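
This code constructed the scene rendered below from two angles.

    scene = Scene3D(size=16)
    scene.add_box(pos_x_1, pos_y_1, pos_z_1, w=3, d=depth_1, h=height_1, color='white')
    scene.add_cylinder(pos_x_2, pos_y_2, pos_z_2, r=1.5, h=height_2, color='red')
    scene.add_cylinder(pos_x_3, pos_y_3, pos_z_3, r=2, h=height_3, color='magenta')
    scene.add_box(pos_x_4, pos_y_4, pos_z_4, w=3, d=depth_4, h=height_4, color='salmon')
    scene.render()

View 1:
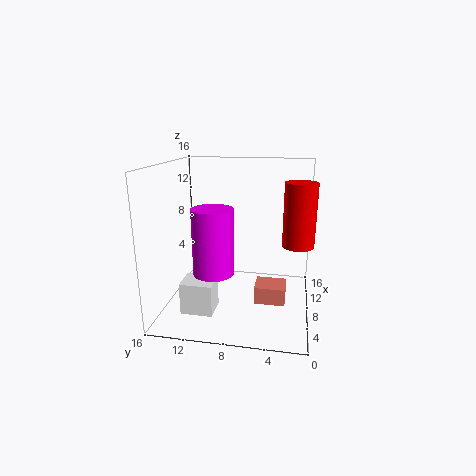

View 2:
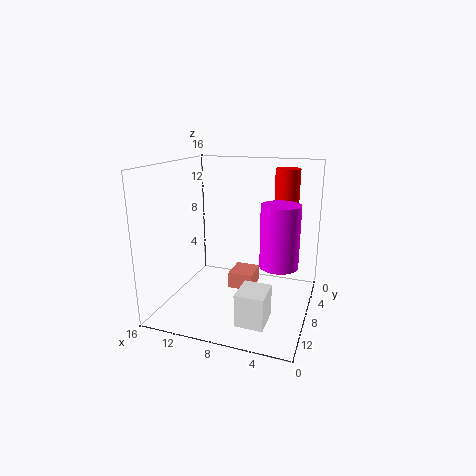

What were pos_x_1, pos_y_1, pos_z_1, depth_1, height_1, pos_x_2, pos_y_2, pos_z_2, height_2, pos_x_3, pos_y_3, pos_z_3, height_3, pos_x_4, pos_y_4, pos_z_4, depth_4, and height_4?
pos_x_1 = 3.5, pos_y_1 = 10, pos_z_1 = 0.5, depth_1 = 3.5, height_1 = 3.5, pos_x_2 = 4, pos_y_2 = 1.5, pos_z_2 = 9, height_2 = 6, pos_x_3 = 3, pos_y_3 = 9.5, pos_z_3 = 6, height_3 = 6.5, pos_x_4 = 7, pos_y_4 = 2.5, pos_z_4 = 0.5, depth_4 = 3.5, height_4 = 2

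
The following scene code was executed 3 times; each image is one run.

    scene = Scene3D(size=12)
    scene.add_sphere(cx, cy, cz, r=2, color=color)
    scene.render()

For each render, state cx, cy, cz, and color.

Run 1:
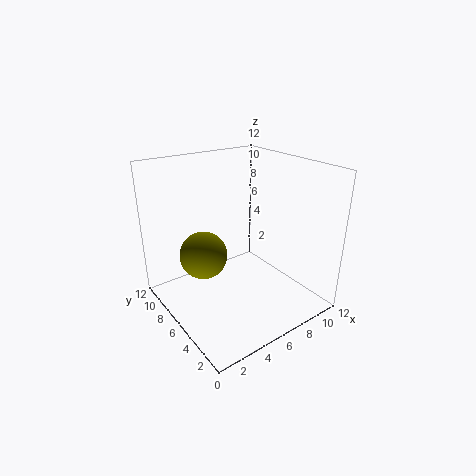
cx = 3.5; cy = 7.5; cz = 4.5; color = 'olive'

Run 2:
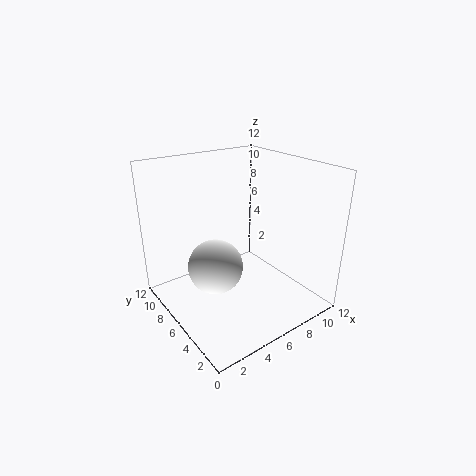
cx = 2.5; cy = 4; cz = 5.5; color = 'white'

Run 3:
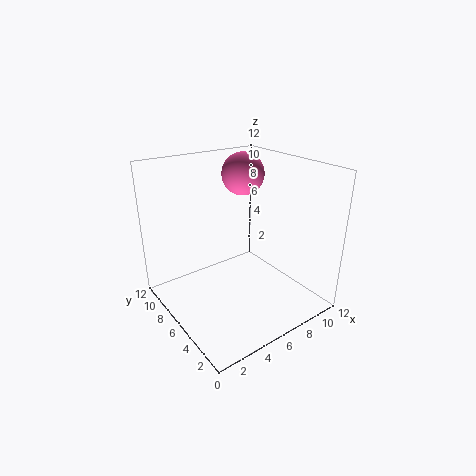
cx = 9.5; cy = 10; cz = 10; color = 'hotpink'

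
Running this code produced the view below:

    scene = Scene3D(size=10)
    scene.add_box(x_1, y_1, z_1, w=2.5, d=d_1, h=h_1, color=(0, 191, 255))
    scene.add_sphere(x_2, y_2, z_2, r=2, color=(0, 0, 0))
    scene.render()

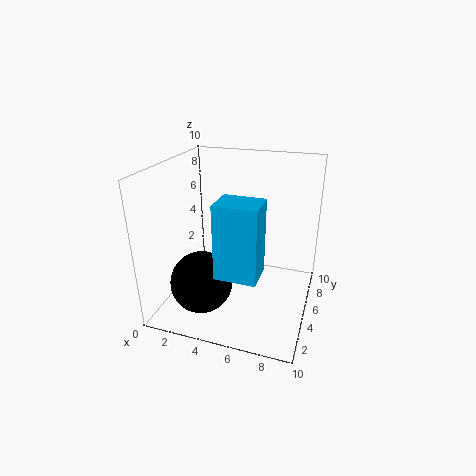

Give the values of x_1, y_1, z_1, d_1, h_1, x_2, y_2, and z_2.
x_1 = 5
y_1 = 0.5
z_1 = 4.5
d_1 = 2
h_1 = 4.5
x_2 = 3.5
y_2 = 2
z_2 = 3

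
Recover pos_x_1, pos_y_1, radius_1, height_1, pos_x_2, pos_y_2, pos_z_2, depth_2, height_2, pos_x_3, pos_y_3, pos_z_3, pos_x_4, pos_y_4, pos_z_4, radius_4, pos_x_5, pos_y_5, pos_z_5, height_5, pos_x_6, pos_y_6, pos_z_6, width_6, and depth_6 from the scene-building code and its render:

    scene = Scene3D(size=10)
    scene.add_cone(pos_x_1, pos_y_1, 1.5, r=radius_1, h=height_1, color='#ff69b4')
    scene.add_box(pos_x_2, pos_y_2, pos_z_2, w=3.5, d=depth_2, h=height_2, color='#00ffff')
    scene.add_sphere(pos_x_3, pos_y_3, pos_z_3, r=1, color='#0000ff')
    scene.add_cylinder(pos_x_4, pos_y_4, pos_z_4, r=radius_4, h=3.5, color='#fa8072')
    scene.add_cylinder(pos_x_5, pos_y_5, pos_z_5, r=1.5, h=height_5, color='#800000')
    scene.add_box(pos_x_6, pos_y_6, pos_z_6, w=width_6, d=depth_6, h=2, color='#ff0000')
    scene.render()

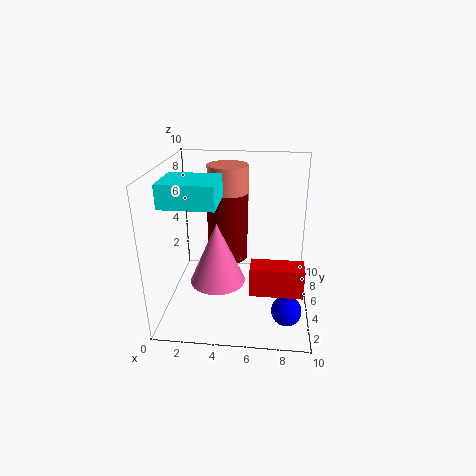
pos_x_1 = 3.5, pos_y_1 = 5, radius_1 = 2, height_1 = 4.5, pos_x_2 = 0.5, pos_y_2 = 2, pos_z_2 = 8, depth_2 = 3, height_2 = 1.5, pos_x_3 = 8.5, pos_y_3 = 2.5, pos_z_3 = 1, pos_x_4 = 4, pos_y_4 = 7.5, pos_z_4 = 6, radius_4 = 1.5, pos_x_5 = 4, pos_y_5 = 7, pos_z_5 = 2.5, height_5 = 5, pos_x_6 = 6, pos_y_6 = 2.5, pos_z_6 = 2, width_6 = 3.5, depth_6 = 1.5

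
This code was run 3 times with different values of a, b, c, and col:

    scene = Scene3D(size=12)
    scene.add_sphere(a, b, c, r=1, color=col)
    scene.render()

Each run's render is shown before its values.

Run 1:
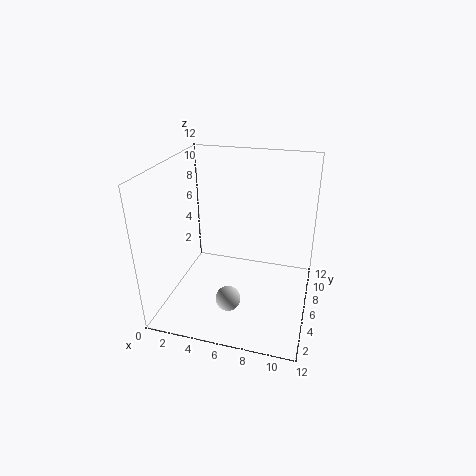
a = 6
b = 3
c = 2
col = 'lightgray'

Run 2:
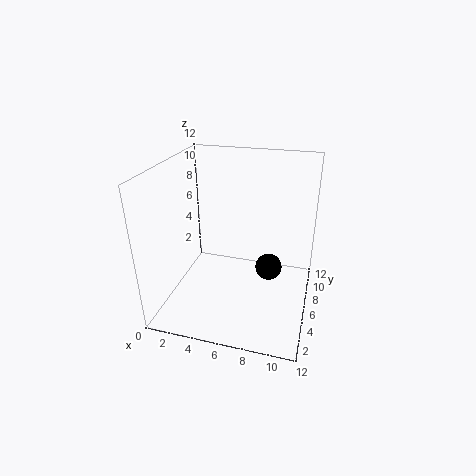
a = 9
b = 4
c = 5
col = 'black'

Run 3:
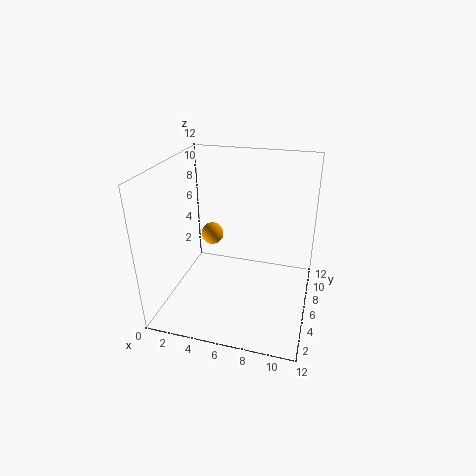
a = 3
b = 8
c = 5
col = 'orange'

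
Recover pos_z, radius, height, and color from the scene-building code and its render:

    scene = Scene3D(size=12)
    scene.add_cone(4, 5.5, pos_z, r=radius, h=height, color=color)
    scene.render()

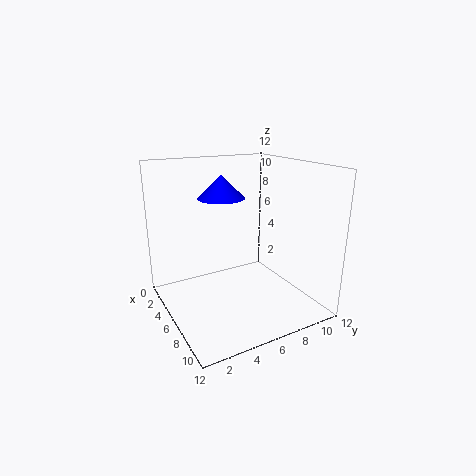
pos_z = 9; radius = 2; height = 2; color = 'blue'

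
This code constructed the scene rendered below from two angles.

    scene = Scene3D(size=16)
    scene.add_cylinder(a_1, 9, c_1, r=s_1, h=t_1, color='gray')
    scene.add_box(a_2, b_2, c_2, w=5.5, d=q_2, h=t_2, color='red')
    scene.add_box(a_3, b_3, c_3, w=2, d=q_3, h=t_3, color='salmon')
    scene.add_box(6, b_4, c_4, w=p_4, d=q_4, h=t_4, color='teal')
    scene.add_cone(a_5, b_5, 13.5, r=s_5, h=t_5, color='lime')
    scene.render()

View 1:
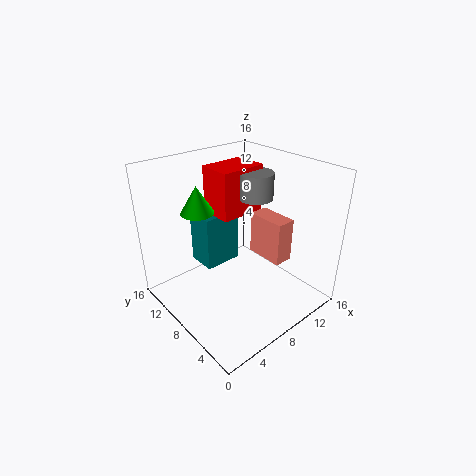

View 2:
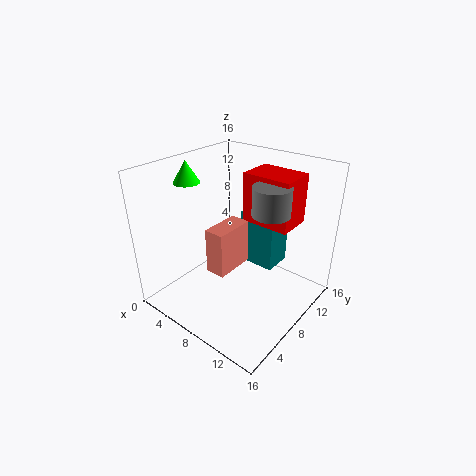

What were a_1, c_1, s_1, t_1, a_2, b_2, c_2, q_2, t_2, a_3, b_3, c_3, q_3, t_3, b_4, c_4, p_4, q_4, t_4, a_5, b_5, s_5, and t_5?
a_1 = 11.5; c_1 = 11.5; s_1 = 2; t_1 = 3; a_2 = 7.5; b_2 = 9.5; c_2 = 9.5; q_2 = 4; t_2 = 5.5; a_3 = 8.5; b_3 = 2.5; c_3 = 7; q_3 = 4; t_3 = 4.5; b_4 = 11; c_4 = 3; p_4 = 4.5; q_4 = 3.5; t_4 = 6.5; a_5 = 2; b_5 = 6.5; s_5 = 1.5; t_5 = 2.5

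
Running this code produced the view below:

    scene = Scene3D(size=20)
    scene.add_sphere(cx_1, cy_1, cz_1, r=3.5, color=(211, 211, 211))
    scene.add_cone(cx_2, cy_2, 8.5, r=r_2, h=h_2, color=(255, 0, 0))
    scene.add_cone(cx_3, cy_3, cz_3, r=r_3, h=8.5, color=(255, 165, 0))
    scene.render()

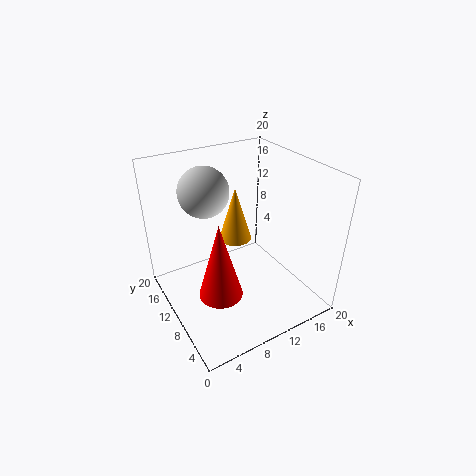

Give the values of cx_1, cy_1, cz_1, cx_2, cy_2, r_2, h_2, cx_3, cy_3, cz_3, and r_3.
cx_1 = 7, cy_1 = 14, cz_1 = 16, cx_2 = 3.5, cy_2 = 3, r_2 = 2.5, h_2 = 9, cx_3 = 12.5, cy_3 = 15, cz_3 = 6.5, r_3 = 2.5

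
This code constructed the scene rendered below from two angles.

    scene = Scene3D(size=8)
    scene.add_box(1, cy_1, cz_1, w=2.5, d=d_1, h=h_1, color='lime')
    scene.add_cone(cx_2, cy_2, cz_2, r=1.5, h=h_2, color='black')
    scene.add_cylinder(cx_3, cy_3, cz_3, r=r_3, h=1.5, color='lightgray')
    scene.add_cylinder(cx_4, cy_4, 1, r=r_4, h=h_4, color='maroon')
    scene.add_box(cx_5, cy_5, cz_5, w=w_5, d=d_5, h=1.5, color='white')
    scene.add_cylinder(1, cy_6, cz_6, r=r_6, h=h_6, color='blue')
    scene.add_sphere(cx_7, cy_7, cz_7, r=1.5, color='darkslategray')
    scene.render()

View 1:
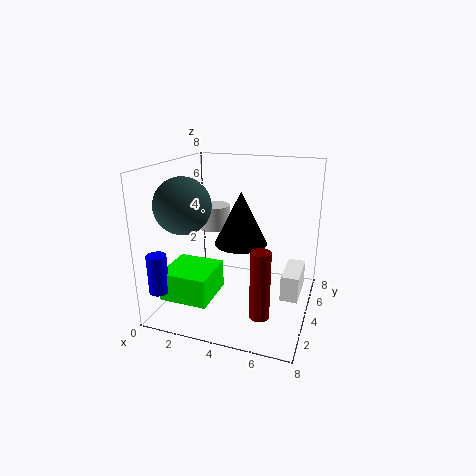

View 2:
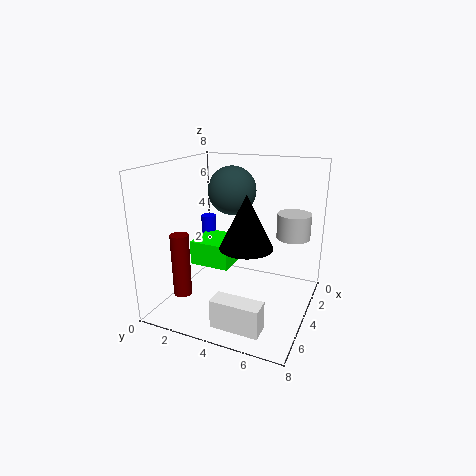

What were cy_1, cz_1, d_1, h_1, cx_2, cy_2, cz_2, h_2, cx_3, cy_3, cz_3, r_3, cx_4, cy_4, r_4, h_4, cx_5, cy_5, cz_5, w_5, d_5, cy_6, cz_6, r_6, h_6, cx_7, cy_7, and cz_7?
cy_1 = 0.5, cz_1 = 1.5, d_1 = 2.5, h_1 = 1.5, cx_2 = 4, cy_2 = 4.5, cz_2 = 3.5, h_2 = 3, cx_3 = 1.5, cy_3 = 6.5, cz_3 = 3.5, r_3 = 1, cx_4 = 6, cy_4 = 1.5, r_4 = 0.5, h_4 = 3.5, cx_5 = 6.5, cy_5 = 4, cz_5 = 0.5, w_5 = 1, d_5 = 2.5, cy_6 = 0.5, cz_6 = 2, r_6 = 0.5, h_6 = 2, cx_7 = 1.5, cy_7 = 2.5, cz_7 = 6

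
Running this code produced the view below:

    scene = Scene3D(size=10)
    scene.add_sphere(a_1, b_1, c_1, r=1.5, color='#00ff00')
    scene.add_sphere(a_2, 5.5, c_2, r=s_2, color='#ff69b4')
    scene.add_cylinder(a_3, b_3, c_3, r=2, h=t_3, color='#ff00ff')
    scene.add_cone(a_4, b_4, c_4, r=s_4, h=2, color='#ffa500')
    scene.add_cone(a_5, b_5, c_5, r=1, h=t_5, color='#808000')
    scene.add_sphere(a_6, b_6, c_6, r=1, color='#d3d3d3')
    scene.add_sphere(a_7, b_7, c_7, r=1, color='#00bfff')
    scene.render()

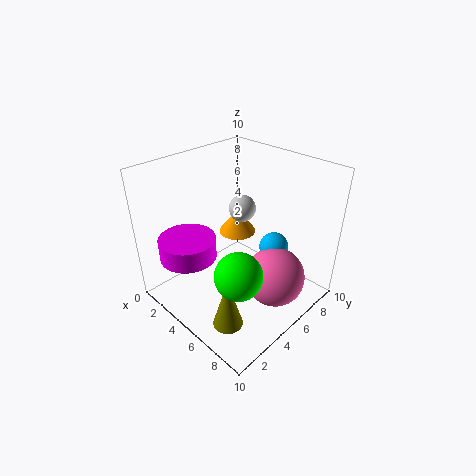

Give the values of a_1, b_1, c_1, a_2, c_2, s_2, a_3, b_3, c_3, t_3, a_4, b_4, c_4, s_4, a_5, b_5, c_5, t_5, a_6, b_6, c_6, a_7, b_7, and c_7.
a_1 = 7.5, b_1 = 2.5, c_1 = 4.5, a_2 = 8, c_2 = 3, s_2 = 2, a_3 = 2.5, b_3 = 2.5, c_3 = 3.5, t_3 = 1.5, a_4 = 2, b_4 = 8, c_4 = 3, s_4 = 1.5, a_5 = 7, b_5 = 2, c_5 = 0.5, t_5 = 3.5, a_6 = 3.5, b_6 = 7, c_6 = 6, a_7 = 7, b_7 = 6.5, c_7 = 4.5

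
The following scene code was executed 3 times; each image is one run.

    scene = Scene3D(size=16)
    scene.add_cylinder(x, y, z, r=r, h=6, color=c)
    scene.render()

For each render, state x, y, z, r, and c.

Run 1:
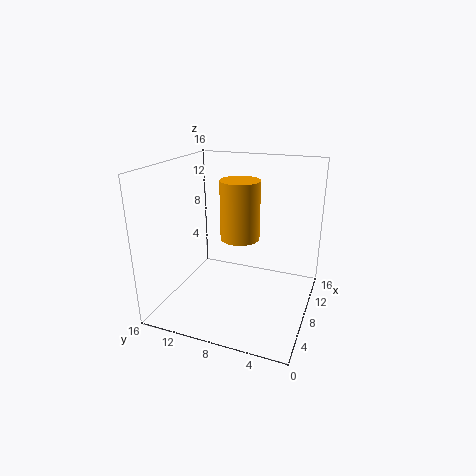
x = 6; y = 7; z = 9; r = 2; c = 'orange'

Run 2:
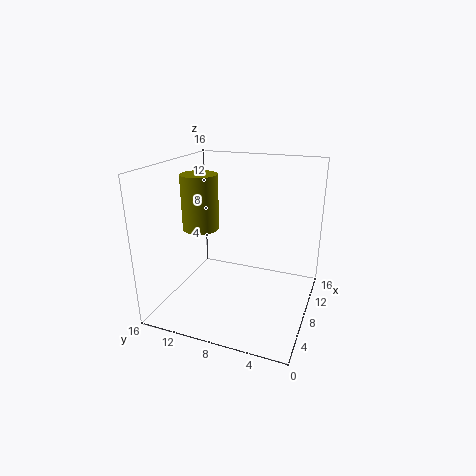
x = 7; y = 12; z = 9; r = 2; c = 'olive'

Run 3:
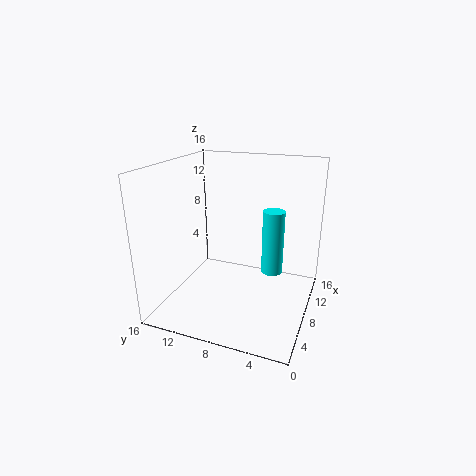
x = 4; y = 3; z = 7; r = 1; c = 'cyan'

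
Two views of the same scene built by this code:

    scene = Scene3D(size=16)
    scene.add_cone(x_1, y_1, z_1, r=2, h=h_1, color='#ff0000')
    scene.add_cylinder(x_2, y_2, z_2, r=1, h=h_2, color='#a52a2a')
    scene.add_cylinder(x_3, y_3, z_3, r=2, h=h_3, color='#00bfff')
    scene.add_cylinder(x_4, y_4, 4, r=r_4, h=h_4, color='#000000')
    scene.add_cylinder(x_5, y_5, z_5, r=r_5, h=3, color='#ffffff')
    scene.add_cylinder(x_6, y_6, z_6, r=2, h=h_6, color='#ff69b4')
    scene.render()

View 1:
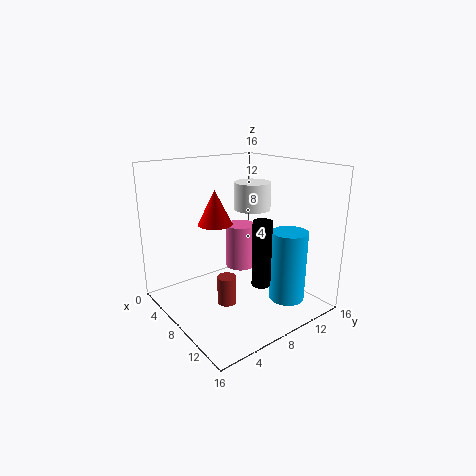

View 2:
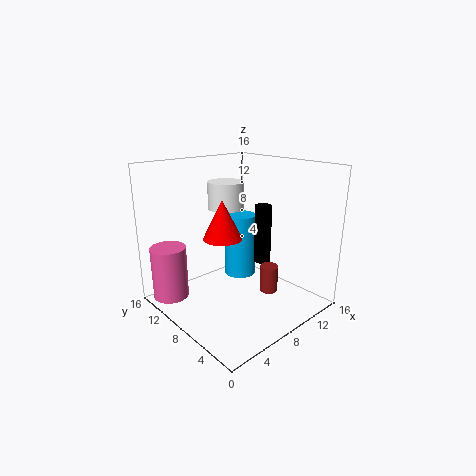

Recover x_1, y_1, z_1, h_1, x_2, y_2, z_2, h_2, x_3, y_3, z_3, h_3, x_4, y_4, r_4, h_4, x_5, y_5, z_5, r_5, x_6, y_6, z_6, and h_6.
x_1 = 5, y_1 = 7, z_1 = 9, h_1 = 4, x_2 = 10, y_2 = 5, z_2 = 2, h_2 = 3, x_3 = 12, y_3 = 12, z_3 = 1, h_3 = 8, x_4 = 12, y_4 = 8, r_4 = 1, h_4 = 7, x_5 = 8, y_5 = 10, z_5 = 11, r_5 = 2, x_6 = 2, y_6 = 13, z_6 = 1, h_6 = 6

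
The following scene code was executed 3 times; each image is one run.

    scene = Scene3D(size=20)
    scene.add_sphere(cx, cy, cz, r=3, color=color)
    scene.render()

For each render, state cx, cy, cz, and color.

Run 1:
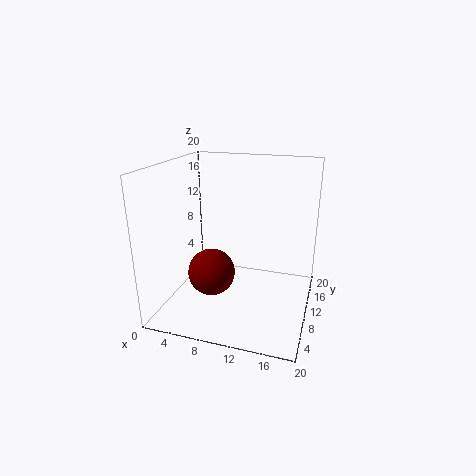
cx = 8
cy = 5
cz = 7
color = 'maroon'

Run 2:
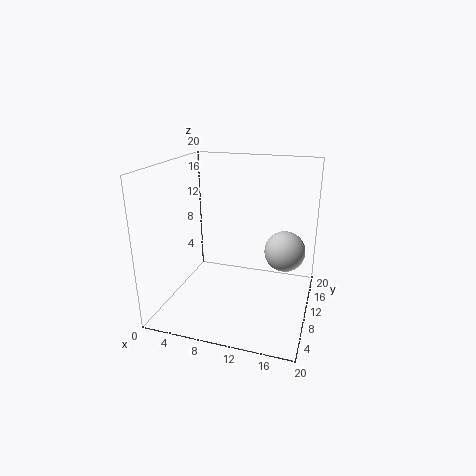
cx = 16
cy = 14
cz = 7
color = 'lightgray'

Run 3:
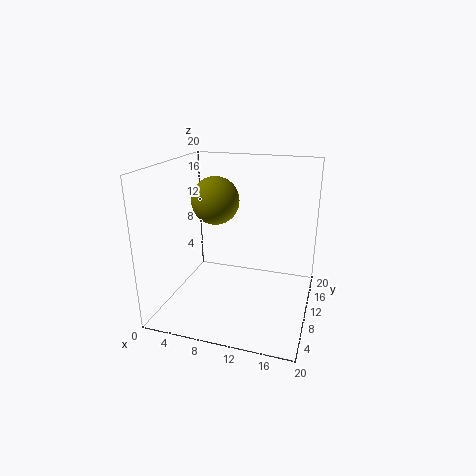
cx = 8
cy = 7
cz = 16
color = 'olive'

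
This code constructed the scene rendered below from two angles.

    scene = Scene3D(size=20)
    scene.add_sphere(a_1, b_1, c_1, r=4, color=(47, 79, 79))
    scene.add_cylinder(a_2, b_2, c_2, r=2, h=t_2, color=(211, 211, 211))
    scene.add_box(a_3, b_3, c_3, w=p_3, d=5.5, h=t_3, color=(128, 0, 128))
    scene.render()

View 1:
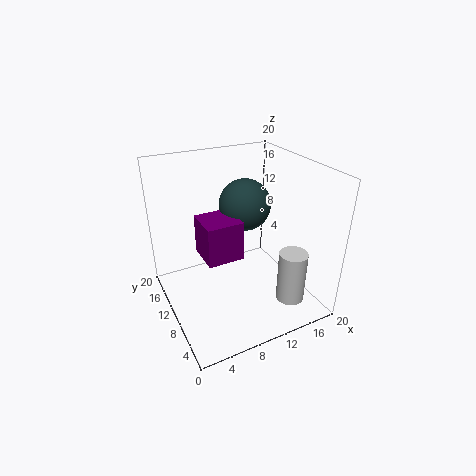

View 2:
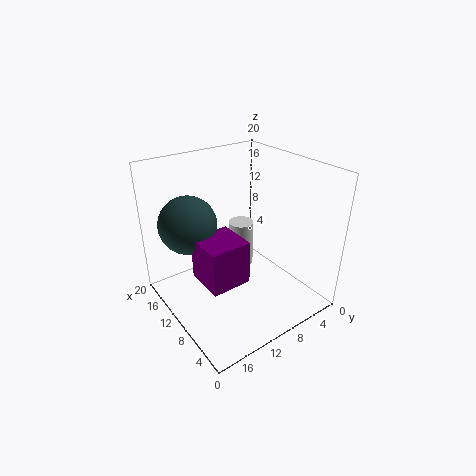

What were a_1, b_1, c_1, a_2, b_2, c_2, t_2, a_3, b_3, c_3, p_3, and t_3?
a_1 = 14; b_1 = 15.5; c_1 = 12; a_2 = 16; b_2 = 5; c_2 = 1; t_2 = 7.5; a_3 = 6; b_3 = 11; c_3 = 5.5; p_3 = 5.5; t_3 = 6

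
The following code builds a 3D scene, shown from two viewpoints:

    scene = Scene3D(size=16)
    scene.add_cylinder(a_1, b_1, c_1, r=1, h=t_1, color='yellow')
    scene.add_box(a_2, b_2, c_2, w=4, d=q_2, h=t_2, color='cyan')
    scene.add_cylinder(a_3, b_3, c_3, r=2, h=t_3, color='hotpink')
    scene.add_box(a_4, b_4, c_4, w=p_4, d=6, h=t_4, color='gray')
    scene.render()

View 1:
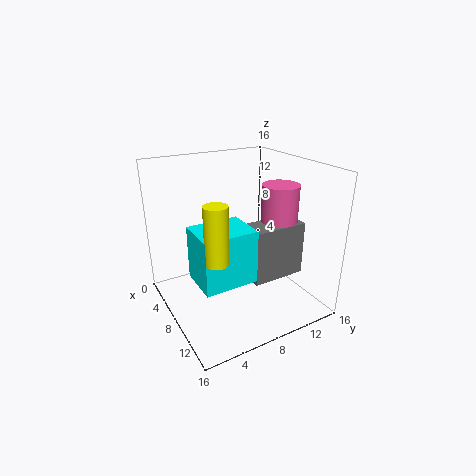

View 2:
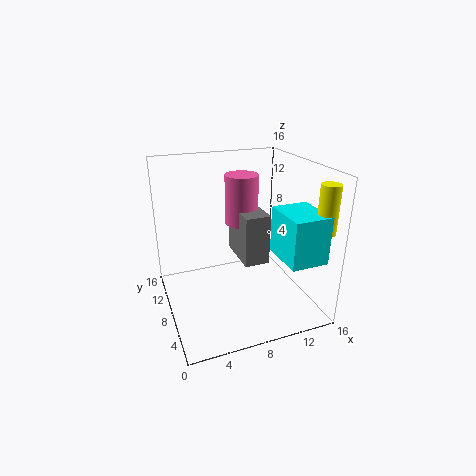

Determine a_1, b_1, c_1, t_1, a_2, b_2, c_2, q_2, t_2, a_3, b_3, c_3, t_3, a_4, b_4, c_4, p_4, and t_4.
a_1 = 15
b_1 = 2
c_1 = 10
t_1 = 5
a_2 = 11
b_2 = 1
c_2 = 7
q_2 = 5
t_2 = 5
a_3 = 10
b_3 = 12
c_3 = 8
t_3 = 6
a_4 = 9
b_4 = 8
c_4 = 4
p_4 = 3
t_4 = 6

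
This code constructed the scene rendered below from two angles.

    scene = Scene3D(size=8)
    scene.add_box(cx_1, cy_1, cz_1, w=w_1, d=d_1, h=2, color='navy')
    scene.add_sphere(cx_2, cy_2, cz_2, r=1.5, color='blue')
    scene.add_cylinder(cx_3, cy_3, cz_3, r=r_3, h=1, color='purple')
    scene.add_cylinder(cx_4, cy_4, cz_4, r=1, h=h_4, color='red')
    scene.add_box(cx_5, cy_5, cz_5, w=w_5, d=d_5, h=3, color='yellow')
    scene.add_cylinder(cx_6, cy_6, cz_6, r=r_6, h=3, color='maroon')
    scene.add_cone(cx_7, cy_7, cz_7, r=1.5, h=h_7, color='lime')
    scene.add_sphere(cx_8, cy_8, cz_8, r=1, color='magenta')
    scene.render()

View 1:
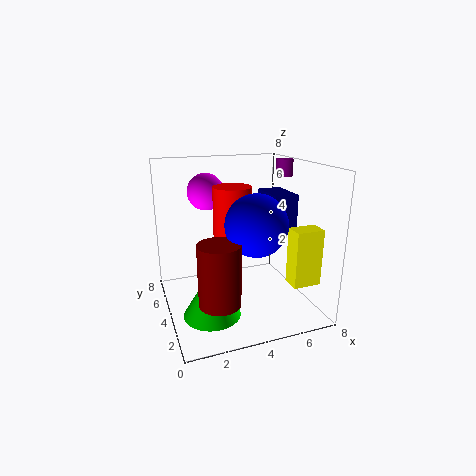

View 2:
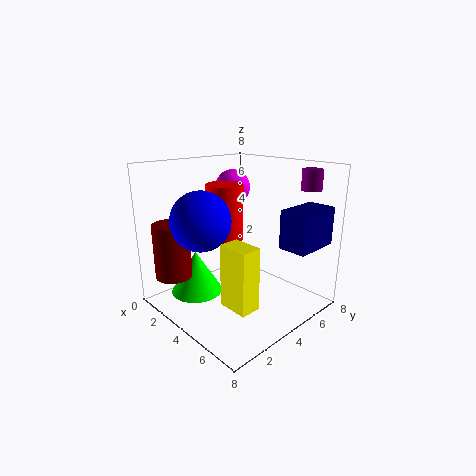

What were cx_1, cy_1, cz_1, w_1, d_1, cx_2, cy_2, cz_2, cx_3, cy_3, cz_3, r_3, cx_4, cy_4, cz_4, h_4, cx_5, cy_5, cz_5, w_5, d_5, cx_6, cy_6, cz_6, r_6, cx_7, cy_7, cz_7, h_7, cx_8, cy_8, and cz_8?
cx_1 = 6.5, cy_1 = 4.5, cz_1 = 4, w_1 = 1.5, d_1 = 2.5, cx_2 = 4, cy_2 = 1.5, cz_2 = 5.5, cx_3 = 7.5, cy_3 = 5.5, cz_3 = 7, r_3 = 0.5, cx_4 = 3.5, cy_4 = 3.5, cz_4 = 4, h_4 = 3, cx_5 = 6, cy_5 = 1, cz_5 = 2, w_5 = 1.5, d_5 = 1, cx_6 = 2, cy_6 = 1, cz_6 = 2, r_6 = 1, cx_7 = 2, cy_7 = 2.5, cz_7 = 0.5, h_7 = 2.5, cx_8 = 2.5, cy_8 = 5, cz_8 = 6.5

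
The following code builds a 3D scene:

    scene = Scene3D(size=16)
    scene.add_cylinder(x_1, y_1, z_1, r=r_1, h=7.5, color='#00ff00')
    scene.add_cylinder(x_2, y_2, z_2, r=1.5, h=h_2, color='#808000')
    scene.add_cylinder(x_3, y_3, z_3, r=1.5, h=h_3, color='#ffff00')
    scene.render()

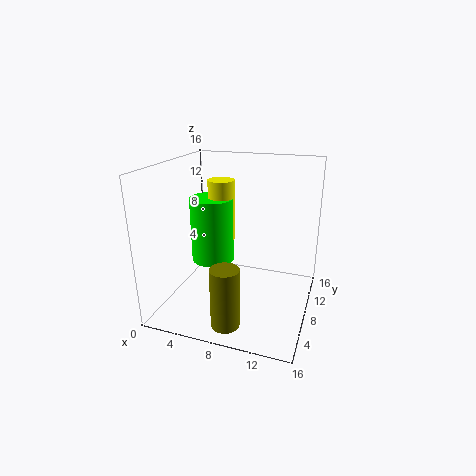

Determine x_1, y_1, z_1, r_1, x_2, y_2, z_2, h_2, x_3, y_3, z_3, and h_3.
x_1 = 4.5
y_1 = 9
z_1 = 4.5
r_1 = 2.5
x_2 = 8.5
y_2 = 2.5
z_2 = 0.5
h_2 = 6.5
x_3 = 5.5
y_3 = 9.5
z_3 = 7
h_3 = 7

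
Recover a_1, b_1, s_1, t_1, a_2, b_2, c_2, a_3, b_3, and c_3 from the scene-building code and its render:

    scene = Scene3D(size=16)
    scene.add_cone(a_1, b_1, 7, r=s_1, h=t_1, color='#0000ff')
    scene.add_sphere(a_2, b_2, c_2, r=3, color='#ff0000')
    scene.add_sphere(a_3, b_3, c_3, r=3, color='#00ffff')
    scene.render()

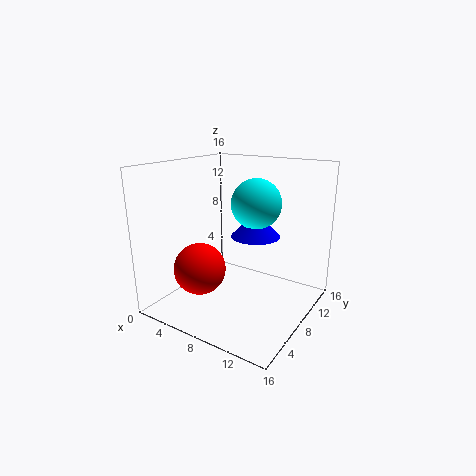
a_1 = 8; b_1 = 12; s_1 = 3; t_1 = 3; a_2 = 4; b_2 = 6; c_2 = 4; a_3 = 8; b_3 = 12; c_3 = 11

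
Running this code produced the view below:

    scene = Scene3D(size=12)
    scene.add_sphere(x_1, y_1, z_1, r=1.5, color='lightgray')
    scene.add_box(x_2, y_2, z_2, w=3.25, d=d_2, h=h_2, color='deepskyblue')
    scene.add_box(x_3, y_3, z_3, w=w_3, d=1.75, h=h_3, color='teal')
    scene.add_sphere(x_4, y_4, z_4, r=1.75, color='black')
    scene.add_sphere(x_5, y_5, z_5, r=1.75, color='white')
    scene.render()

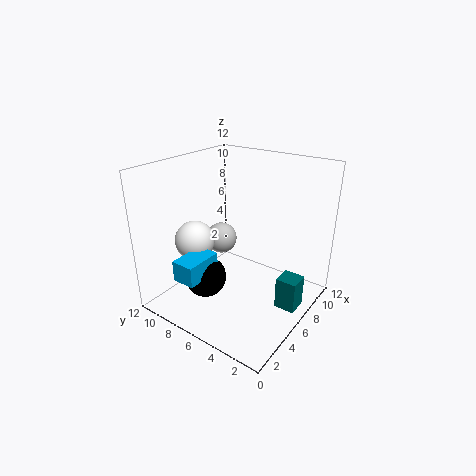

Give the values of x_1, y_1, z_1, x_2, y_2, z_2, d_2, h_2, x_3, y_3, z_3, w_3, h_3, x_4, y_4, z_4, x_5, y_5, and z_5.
x_1 = 8.75; y_1 = 10; z_1 = 3.75; x_2 = 1.5; y_2 = 7.25; z_2 = 3; d_2 = 2; h_2 = 1.75; x_3 = 6.5; y_3 = 0.75; z_3 = 0.25; w_3 = 1.75; h_3 = 2.75; x_4 = 4; y_4 = 8; z_4 = 2.5; x_5 = 5; y_5 = 10; z_5 = 5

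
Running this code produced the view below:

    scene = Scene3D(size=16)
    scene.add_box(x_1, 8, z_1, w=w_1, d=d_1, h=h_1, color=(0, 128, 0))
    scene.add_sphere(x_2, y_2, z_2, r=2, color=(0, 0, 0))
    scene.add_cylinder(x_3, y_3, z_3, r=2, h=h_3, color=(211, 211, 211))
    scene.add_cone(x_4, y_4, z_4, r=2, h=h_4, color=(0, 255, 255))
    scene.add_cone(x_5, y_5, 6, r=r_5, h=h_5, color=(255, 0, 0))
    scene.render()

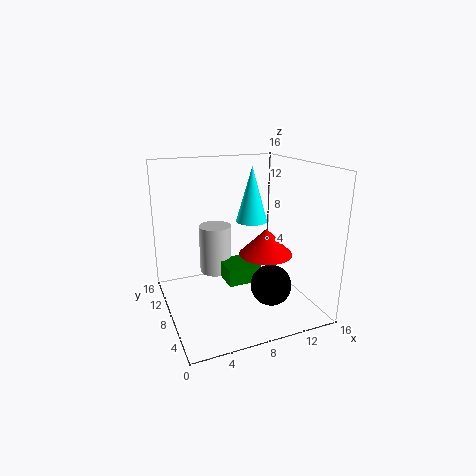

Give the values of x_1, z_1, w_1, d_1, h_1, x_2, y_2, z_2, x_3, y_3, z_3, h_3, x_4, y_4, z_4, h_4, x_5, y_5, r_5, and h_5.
x_1 = 7
z_1 = 2
w_1 = 4
d_1 = 4
h_1 = 2
x_2 = 9
y_2 = 2
z_2 = 5
x_3 = 7
y_3 = 13
z_3 = 2
h_3 = 6
x_4 = 12
y_4 = 13
z_4 = 8
h_4 = 7
x_5 = 11
y_5 = 7
r_5 = 3
h_5 = 3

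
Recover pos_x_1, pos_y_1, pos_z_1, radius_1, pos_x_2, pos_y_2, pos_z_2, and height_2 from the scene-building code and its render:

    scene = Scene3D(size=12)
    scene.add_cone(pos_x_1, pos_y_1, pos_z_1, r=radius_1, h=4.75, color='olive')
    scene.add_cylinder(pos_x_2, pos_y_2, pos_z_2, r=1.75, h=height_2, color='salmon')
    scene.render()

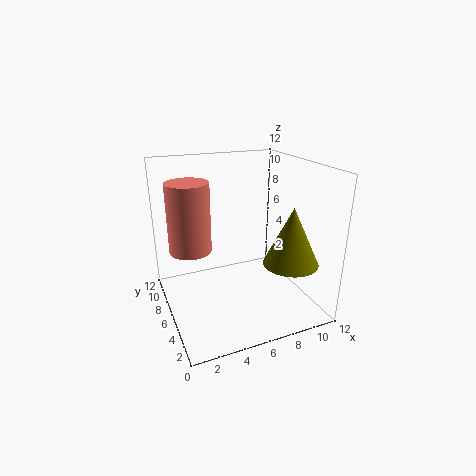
pos_x_1 = 9.5, pos_y_1 = 3.25, pos_z_1 = 4.25, radius_1 = 2.25, pos_x_2 = 2.25, pos_y_2 = 7.25, pos_z_2 = 5, height_2 = 5.75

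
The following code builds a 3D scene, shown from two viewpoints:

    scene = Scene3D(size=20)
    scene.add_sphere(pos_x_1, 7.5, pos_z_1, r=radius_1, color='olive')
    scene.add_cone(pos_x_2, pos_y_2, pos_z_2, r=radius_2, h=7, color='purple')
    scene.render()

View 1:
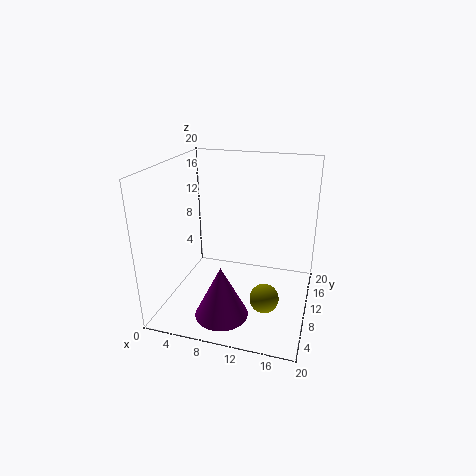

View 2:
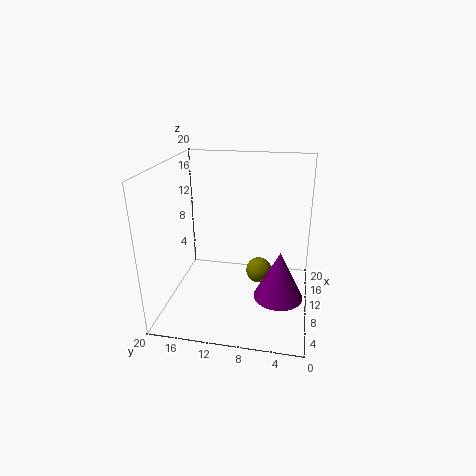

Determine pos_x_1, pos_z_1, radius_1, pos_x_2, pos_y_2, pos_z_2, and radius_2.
pos_x_1 = 14.5, pos_z_1 = 2.5, radius_1 = 2, pos_x_2 = 9.5, pos_y_2 = 4, pos_z_2 = 1.5, radius_2 = 3.5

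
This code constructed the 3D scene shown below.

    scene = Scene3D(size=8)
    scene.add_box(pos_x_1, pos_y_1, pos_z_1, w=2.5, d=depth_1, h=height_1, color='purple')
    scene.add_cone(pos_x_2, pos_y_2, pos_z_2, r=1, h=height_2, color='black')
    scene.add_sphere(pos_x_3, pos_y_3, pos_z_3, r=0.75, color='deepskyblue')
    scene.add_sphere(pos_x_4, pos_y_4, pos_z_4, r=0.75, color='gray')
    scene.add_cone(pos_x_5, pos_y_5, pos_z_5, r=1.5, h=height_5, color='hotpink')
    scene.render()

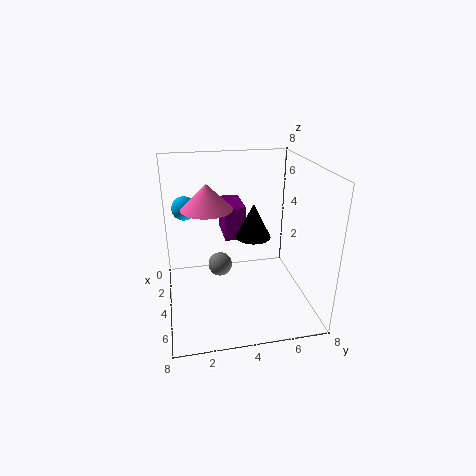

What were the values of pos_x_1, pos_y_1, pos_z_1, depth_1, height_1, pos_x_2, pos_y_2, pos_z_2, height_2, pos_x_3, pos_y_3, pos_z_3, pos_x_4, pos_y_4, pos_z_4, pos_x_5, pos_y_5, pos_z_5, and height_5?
pos_x_1 = 0.25
pos_y_1 = 3.5
pos_z_1 = 3.25
depth_1 = 1.25
height_1 = 2
pos_x_2 = 3.5
pos_y_2 = 5
pos_z_2 = 3.75
height_2 = 2
pos_x_3 = 0.75
pos_y_3 = 1.25
pos_z_3 = 4.75
pos_x_4 = 2
pos_y_4 = 3.25
pos_z_4 = 1.25
pos_x_5 = 2.5
pos_y_5 = 2.5
pos_z_5 = 5.25
height_5 = 1.5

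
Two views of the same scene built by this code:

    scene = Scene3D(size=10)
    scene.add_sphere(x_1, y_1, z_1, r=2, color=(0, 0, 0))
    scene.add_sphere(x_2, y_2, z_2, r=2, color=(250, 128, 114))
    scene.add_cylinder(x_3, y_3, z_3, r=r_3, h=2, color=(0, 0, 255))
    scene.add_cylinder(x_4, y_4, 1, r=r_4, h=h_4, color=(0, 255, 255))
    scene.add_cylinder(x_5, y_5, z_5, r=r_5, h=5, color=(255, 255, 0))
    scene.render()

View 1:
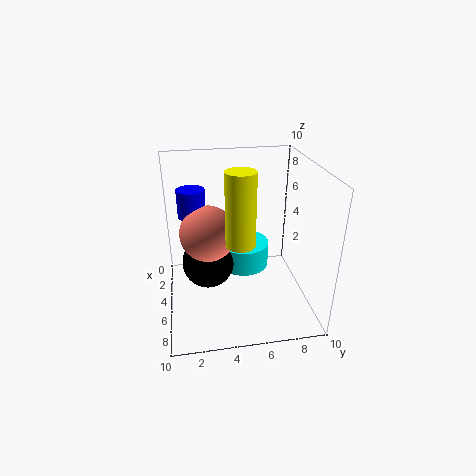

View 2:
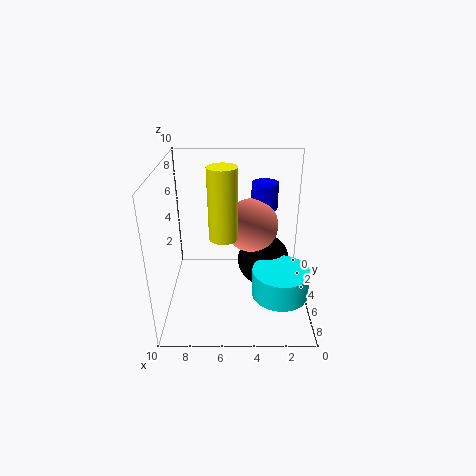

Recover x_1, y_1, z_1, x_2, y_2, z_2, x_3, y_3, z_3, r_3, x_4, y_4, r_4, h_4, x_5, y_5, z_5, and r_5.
x_1 = 3
y_1 = 3
z_1 = 2
x_2 = 4
y_2 = 3
z_2 = 5
x_3 = 3
y_3 = 2
z_3 = 6
r_3 = 1
x_4 = 2
y_4 = 6
r_4 = 2
h_4 = 2
x_5 = 6
y_5 = 5
z_5 = 5
r_5 = 1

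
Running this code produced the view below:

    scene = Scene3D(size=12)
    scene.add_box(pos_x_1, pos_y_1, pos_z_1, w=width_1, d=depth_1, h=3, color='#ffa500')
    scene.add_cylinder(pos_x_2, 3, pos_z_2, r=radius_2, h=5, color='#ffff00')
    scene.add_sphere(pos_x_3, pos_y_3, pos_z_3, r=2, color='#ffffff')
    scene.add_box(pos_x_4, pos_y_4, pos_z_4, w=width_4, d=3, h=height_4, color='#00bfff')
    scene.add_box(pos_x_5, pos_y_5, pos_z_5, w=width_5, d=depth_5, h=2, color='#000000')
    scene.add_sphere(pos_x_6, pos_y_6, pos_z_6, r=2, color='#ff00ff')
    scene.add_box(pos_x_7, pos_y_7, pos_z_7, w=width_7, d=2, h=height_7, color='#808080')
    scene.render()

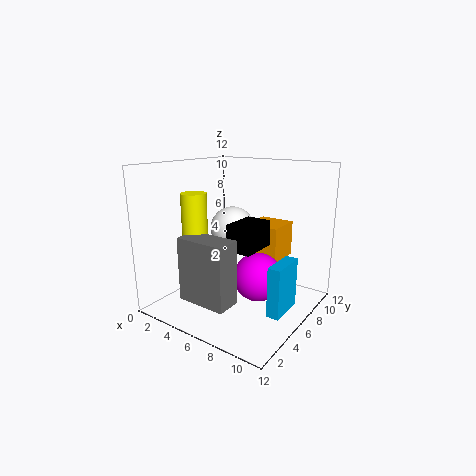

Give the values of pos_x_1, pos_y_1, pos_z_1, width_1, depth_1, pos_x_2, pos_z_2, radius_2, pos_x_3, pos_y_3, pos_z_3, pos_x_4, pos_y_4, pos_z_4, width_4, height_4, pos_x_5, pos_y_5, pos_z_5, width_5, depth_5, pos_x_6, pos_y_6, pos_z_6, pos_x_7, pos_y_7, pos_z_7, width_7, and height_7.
pos_x_1 = 6; pos_y_1 = 7; pos_z_1 = 4; width_1 = 3; depth_1 = 3; pos_x_2 = 4; pos_z_2 = 5; radius_2 = 1; pos_x_3 = 4; pos_y_3 = 8; pos_z_3 = 6; pos_x_4 = 10; pos_y_4 = 4; pos_z_4 = 1; width_4 = 1; height_4 = 4; pos_x_5 = 7; pos_y_5 = 3; pos_z_5 = 6; width_5 = 2; depth_5 = 3; pos_x_6 = 8; pos_y_6 = 6; pos_z_6 = 3; pos_x_7 = 4; pos_y_7 = 1; pos_z_7 = 2; width_7 = 4; height_7 = 5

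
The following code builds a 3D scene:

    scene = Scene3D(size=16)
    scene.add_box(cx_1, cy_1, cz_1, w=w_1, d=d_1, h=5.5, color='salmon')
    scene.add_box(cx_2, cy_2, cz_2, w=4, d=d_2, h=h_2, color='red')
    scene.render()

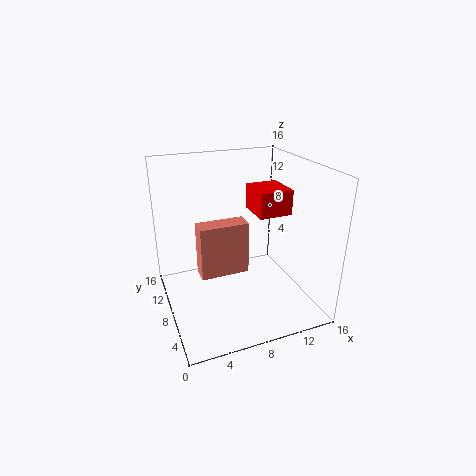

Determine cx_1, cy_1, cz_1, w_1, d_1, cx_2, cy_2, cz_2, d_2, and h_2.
cx_1 = 3; cy_1 = 5; cz_1 = 5.5; w_1 = 5; d_1 = 2; cx_2 = 11; cy_2 = 8.5; cz_2 = 9.5; d_2 = 4.5; h_2 = 3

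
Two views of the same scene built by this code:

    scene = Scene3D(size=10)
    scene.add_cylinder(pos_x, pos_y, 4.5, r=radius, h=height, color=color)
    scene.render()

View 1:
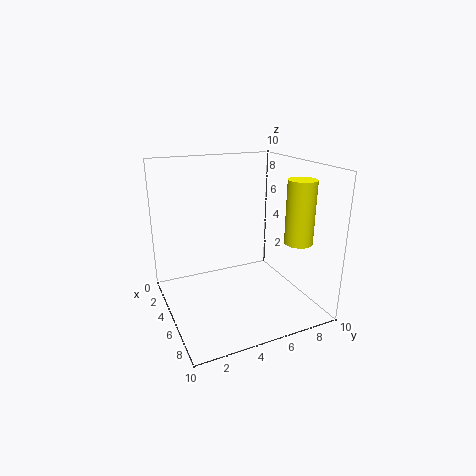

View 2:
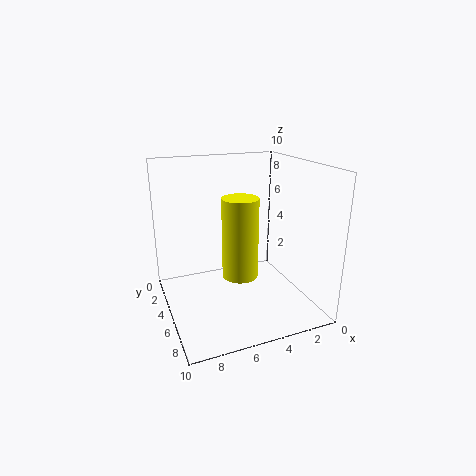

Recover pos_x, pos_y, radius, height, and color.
pos_x = 6.5, pos_y = 9, radius = 1, height = 4.5, color = 'yellow'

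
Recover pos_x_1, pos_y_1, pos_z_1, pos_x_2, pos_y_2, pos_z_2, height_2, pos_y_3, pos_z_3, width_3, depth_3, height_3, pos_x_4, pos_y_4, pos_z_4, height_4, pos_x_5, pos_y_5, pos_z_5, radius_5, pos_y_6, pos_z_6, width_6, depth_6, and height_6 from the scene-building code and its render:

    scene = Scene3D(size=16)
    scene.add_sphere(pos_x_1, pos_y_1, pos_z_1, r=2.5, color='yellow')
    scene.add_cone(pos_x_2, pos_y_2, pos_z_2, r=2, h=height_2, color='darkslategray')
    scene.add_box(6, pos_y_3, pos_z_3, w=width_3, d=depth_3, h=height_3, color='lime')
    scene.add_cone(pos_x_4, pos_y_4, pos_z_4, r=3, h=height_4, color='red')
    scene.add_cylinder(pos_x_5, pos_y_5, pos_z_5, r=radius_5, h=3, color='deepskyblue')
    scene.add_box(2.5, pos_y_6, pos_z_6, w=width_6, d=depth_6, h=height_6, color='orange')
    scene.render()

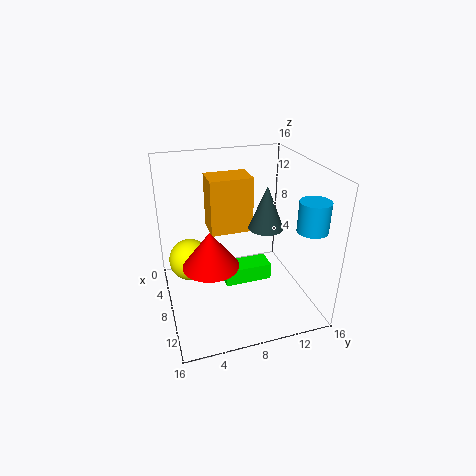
pos_x_1 = 4.5; pos_y_1 = 3; pos_z_1 = 4; pos_x_2 = 7.5; pos_y_2 = 11.5; pos_z_2 = 8.5; height_2 = 5; pos_y_3 = 6.5; pos_z_3 = 2; width_3 = 2.5; depth_3 = 5.5; height_3 = 2; pos_x_4 = 9.5; pos_y_4 = 4.5; pos_z_4 = 6; height_4 = 4; pos_x_5 = 14; pos_y_5 = 13.5; pos_z_5 = 11; radius_5 = 1.5; pos_y_6 = 5.5; pos_z_6 = 7.5; width_6 = 3.5; depth_6 = 5; height_6 = 6.5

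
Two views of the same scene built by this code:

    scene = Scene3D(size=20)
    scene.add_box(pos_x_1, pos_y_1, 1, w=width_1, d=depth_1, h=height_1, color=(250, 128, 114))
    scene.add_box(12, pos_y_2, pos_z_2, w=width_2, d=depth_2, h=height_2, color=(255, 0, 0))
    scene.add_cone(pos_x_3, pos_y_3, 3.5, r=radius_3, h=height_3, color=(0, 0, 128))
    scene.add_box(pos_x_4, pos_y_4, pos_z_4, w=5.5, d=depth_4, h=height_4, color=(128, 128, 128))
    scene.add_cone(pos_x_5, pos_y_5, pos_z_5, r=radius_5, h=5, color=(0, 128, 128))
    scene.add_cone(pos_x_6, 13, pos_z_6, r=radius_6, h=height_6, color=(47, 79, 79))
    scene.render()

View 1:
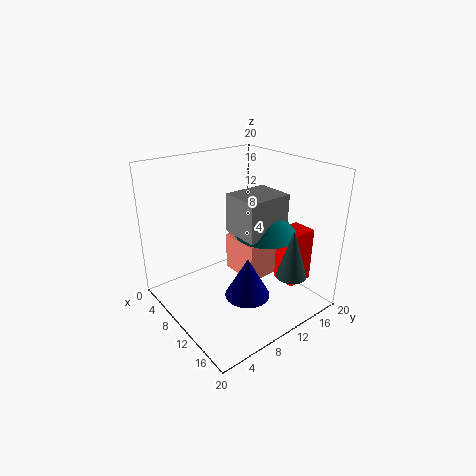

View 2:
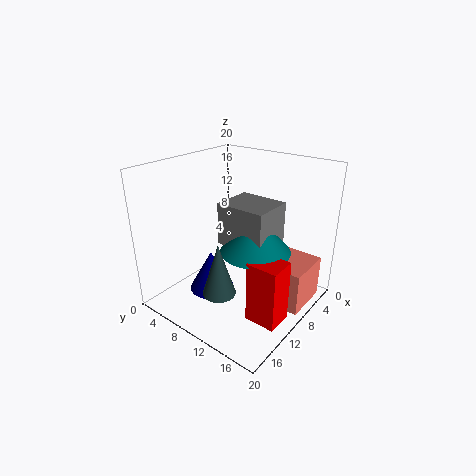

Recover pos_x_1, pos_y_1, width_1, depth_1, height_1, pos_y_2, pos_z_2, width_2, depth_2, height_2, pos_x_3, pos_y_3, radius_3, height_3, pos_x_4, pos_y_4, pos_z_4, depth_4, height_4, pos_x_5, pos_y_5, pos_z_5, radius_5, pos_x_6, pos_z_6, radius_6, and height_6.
pos_x_1 = 3
pos_y_1 = 13
width_1 = 6.5
depth_1 = 6.5
height_1 = 6
pos_y_2 = 15.5
pos_z_2 = 2.5
width_2 = 3.5
depth_2 = 4
height_2 = 8
pos_x_3 = 14
pos_y_3 = 8.5
radius_3 = 3
height_3 = 5.5
pos_x_4 = 8
pos_y_4 = 9.5
pos_z_4 = 10.5
depth_4 = 6.5
height_4 = 5.5
pos_x_5 = 11.5
pos_y_5 = 14
pos_z_5 = 10
radius_5 = 4.5
pos_x_6 = 17.5
pos_z_6 = 6.5
radius_6 = 2
height_6 = 6.5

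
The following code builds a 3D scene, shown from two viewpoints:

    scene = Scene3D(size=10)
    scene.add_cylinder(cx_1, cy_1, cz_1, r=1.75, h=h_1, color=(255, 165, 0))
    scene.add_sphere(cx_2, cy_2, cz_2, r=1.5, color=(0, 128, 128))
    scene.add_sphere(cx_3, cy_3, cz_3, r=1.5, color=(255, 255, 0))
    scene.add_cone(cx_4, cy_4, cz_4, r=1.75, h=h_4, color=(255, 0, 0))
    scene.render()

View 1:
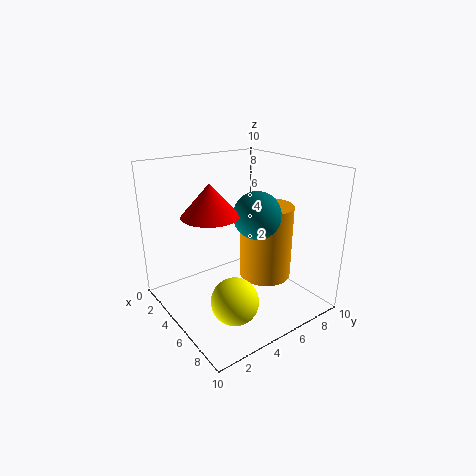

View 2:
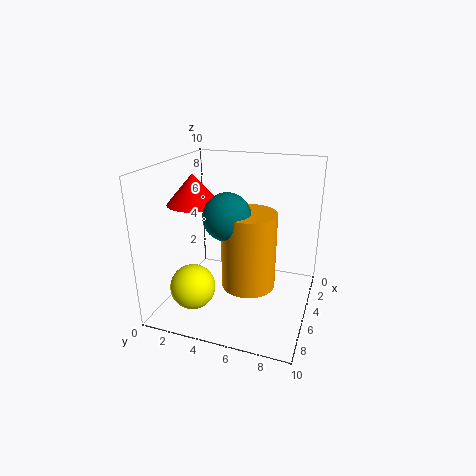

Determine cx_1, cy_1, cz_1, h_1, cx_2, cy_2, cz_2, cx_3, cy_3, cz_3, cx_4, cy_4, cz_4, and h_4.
cx_1 = 6.5; cy_1 = 6.25; cz_1 = 2.5; h_1 = 5; cx_2 = 7; cy_2 = 5; cz_2 = 7.25; cx_3 = 7.75; cy_3 = 2.75; cz_3 = 2.25; cx_4 = 6; cy_4 = 2.25; cz_4 = 7.5; h_4 = 2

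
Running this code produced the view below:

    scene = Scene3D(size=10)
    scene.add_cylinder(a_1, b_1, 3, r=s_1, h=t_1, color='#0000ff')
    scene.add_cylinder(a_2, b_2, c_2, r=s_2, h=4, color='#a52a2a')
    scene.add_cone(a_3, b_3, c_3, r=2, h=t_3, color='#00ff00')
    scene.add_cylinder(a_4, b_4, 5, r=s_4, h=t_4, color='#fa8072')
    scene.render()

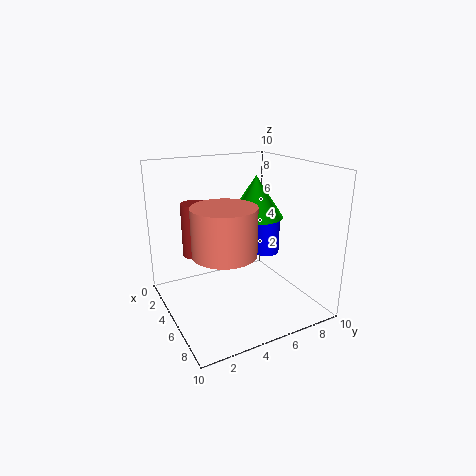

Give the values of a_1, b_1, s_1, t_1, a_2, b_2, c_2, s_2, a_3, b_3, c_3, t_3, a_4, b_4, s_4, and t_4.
a_1 = 4; b_1 = 8; s_1 = 1; t_1 = 3; a_2 = 2; b_2 = 3; c_2 = 3; s_2 = 1; a_3 = 4; b_3 = 7; c_3 = 6; t_3 = 3; a_4 = 7; b_4 = 3; s_4 = 2; t_4 = 3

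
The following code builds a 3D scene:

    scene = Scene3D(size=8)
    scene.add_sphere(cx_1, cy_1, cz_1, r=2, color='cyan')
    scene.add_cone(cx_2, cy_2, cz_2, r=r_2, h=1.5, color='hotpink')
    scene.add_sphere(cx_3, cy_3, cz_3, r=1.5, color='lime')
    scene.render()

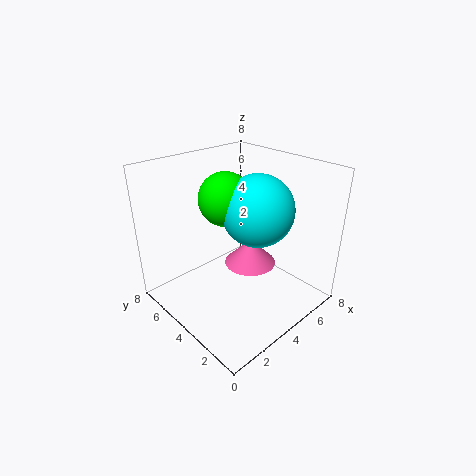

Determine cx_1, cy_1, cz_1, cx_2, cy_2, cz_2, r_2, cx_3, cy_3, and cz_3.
cx_1 = 5, cy_1 = 3.5, cz_1 = 5.5, cx_2 = 5, cy_2 = 4, cz_2 = 2, r_2 = 1.5, cx_3 = 4, cy_3 = 5, cz_3 = 6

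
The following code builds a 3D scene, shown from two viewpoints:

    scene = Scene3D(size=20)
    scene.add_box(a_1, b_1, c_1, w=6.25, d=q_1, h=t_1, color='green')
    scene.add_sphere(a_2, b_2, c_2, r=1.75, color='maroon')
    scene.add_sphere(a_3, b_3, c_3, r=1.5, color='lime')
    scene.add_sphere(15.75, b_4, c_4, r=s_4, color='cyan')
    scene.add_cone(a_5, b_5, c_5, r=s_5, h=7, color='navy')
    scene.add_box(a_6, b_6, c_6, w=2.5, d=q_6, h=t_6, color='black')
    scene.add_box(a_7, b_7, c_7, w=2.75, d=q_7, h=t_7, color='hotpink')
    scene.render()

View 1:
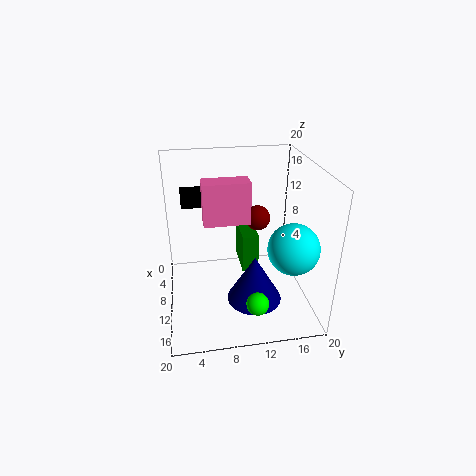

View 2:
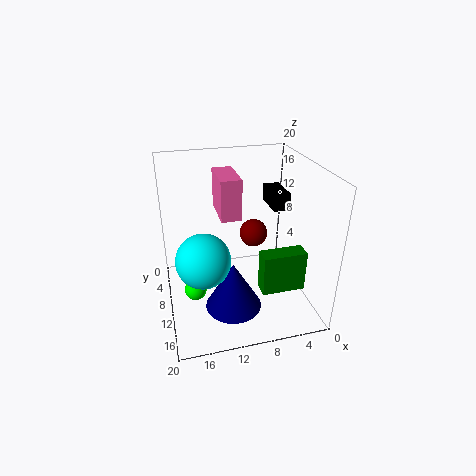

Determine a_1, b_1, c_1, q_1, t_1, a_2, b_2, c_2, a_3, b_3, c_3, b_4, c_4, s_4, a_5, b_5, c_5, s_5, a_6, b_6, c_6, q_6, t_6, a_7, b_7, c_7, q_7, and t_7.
a_1 = 1, b_1 = 11.25, c_1 = 2.25, q_1 = 2.5, t_1 = 6, a_2 = 8.75, b_2 = 13, c_2 = 12.25, a_3 = 16.5, b_3 = 11.5, c_3 = 3.5, b_4 = 16, c_4 = 11, s_4 = 3.25, a_5 = 11.25, b_5 = 12.25, c_5 = 0.25, s_5 = 4, a_6 = 1.5, b_6 = 2.5, c_6 = 12.25, q_6 = 5.25, t_6 = 2.5, a_7 = 9.75, b_7 = 5.25, c_7 = 13.25, q_7 = 6, t_7 = 5.5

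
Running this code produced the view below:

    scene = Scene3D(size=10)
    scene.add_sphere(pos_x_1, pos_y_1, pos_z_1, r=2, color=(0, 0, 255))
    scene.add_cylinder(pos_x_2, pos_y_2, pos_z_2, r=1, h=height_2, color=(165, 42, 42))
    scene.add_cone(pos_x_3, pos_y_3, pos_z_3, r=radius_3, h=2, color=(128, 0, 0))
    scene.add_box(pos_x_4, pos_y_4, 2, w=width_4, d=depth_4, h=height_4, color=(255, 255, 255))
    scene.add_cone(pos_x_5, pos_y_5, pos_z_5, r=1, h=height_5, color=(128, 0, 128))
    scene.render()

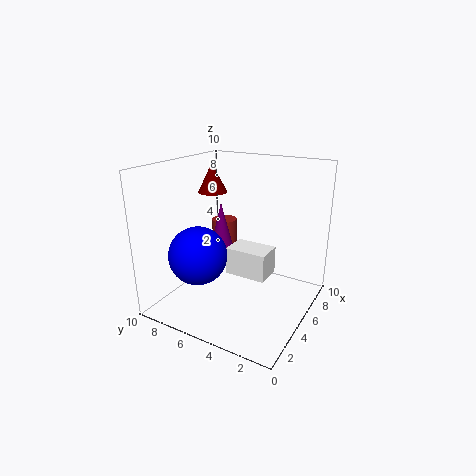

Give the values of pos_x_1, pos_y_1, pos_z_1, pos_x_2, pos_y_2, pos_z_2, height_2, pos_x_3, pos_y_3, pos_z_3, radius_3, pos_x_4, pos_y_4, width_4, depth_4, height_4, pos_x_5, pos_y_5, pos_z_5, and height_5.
pos_x_1 = 3
pos_y_1 = 7
pos_z_1 = 4
pos_x_2 = 8
pos_y_2 = 8
pos_z_2 = 3
height_2 = 2
pos_x_3 = 5
pos_y_3 = 7
pos_z_3 = 8
radius_3 = 1
pos_x_4 = 5
pos_y_4 = 3
width_4 = 2
depth_4 = 3
height_4 = 2
pos_x_5 = 6
pos_y_5 = 7
pos_z_5 = 3
height_5 = 4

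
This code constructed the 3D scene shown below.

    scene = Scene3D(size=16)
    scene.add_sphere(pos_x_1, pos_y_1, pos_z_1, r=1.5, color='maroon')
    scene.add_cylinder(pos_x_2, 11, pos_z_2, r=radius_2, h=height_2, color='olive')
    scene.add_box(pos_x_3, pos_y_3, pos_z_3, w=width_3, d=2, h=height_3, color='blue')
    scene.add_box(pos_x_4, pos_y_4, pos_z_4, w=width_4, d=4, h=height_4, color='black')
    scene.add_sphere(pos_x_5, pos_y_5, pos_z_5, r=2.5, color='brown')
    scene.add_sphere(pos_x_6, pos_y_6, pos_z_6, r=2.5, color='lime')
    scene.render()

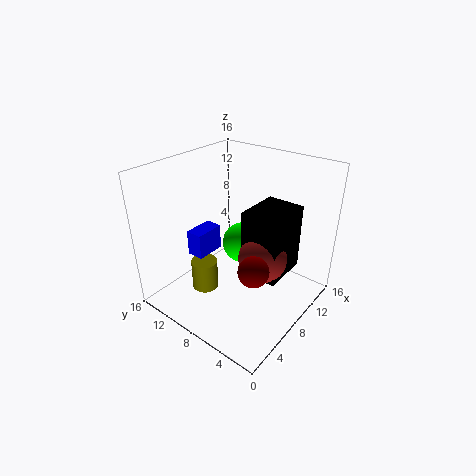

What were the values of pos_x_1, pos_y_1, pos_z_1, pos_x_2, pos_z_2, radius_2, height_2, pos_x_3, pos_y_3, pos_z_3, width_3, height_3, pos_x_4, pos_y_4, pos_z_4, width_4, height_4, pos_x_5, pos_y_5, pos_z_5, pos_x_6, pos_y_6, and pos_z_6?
pos_x_1 = 4; pos_y_1 = 3; pos_z_1 = 8; pos_x_2 = 5.5; pos_z_2 = 1.5; radius_2 = 1.5; height_2 = 3.5; pos_x_3 = 5.5; pos_y_3 = 11.5; pos_z_3 = 5; width_3 = 3.5; height_3 = 3; pos_x_4 = 6; pos_y_4 = 2; pos_z_4 = 5.5; width_4 = 5; height_4 = 7; pos_x_5 = 7; pos_y_5 = 4; pos_z_5 = 7.5; pos_x_6 = 11.5; pos_y_6 = 10; pos_z_6 = 5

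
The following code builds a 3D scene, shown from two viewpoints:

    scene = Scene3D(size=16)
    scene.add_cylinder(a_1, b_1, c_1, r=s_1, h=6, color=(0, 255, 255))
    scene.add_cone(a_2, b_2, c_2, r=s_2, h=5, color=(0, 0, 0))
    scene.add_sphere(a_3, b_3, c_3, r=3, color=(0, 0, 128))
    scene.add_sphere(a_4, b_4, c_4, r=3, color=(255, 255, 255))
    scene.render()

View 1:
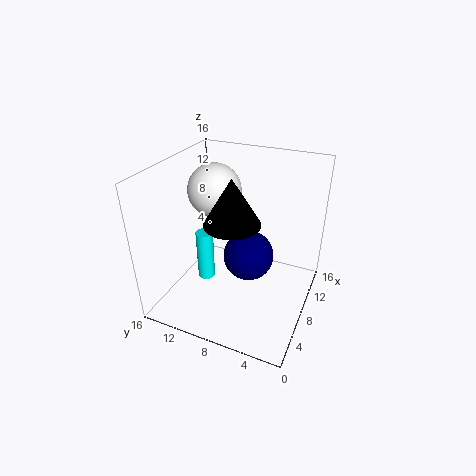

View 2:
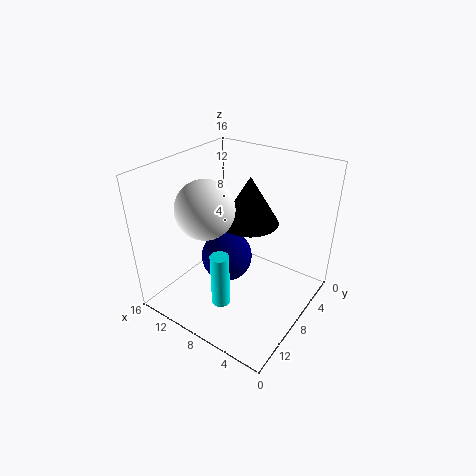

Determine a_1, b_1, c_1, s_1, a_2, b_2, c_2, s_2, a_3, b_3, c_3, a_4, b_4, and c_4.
a_1 = 7.5, b_1 = 12, c_1 = 2, s_1 = 1, a_2 = 6.5, b_2 = 8, c_2 = 10.5, s_2 = 3, a_3 = 10, b_3 = 7.5, c_3 = 4.5, a_4 = 9.5, b_4 = 11.5, c_4 = 12.5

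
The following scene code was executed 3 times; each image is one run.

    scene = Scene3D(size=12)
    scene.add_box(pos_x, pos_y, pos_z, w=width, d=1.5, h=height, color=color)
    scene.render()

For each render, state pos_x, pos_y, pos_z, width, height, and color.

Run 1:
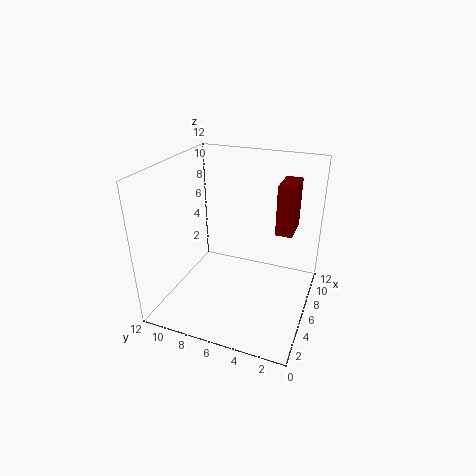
pos_x = 8.5, pos_y = 2, pos_z = 5.5, width = 3, height = 4.5, color = 'maroon'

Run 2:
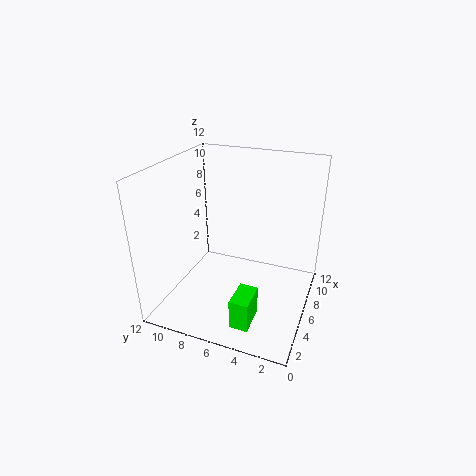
pos_x = 1.5, pos_y = 3.5, pos_z = 0.5, width = 2.5, height = 2.5, color = 'lime'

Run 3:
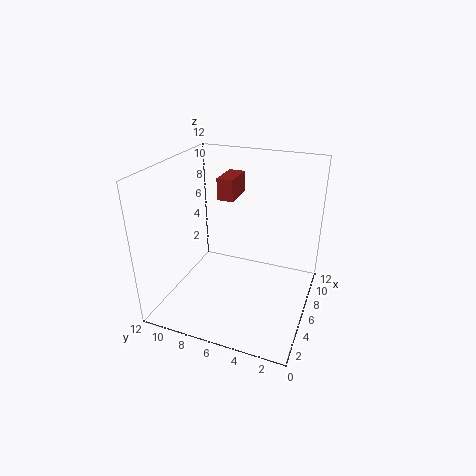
pos_x = 8.5, pos_y = 7.5, pos_z = 8, width = 3, height = 2, color = 'brown'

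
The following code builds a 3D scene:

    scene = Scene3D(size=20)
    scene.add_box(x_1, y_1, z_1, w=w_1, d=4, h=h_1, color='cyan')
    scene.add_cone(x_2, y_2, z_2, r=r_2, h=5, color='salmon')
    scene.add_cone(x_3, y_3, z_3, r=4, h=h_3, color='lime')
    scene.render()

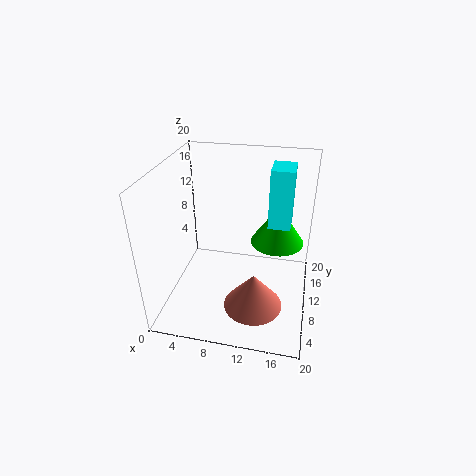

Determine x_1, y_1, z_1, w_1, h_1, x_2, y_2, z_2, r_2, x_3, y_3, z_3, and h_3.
x_1 = 14, y_1 = 10, z_1 = 12, w_1 = 3, h_1 = 8, x_2 = 13, y_2 = 6, z_2 = 2, r_2 = 4, x_3 = 15, y_3 = 15, z_3 = 7, h_3 = 6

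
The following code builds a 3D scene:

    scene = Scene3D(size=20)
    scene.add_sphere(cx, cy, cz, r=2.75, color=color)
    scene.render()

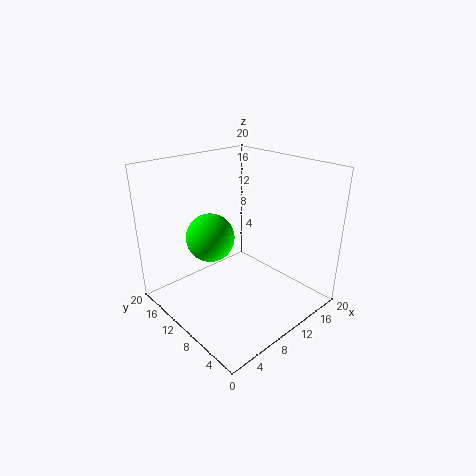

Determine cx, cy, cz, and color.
cx = 3; cy = 7; cz = 13.5; color = 'lime'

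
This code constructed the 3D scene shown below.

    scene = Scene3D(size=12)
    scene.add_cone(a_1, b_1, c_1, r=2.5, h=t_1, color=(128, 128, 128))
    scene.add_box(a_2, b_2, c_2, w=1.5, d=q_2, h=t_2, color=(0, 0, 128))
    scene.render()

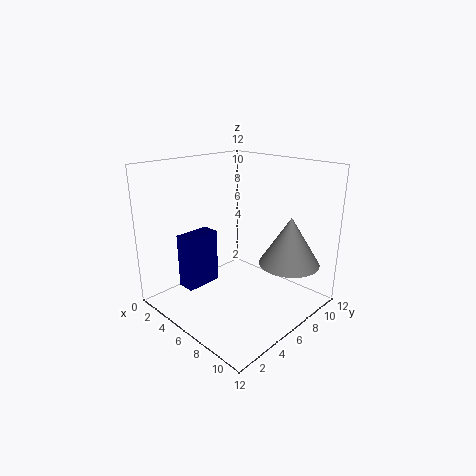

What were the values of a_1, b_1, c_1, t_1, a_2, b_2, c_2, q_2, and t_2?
a_1 = 9.5, b_1 = 8.5, c_1 = 4, t_1 = 4, a_2 = 3, b_2 = 2, c_2 = 2, q_2 = 3, t_2 = 4.5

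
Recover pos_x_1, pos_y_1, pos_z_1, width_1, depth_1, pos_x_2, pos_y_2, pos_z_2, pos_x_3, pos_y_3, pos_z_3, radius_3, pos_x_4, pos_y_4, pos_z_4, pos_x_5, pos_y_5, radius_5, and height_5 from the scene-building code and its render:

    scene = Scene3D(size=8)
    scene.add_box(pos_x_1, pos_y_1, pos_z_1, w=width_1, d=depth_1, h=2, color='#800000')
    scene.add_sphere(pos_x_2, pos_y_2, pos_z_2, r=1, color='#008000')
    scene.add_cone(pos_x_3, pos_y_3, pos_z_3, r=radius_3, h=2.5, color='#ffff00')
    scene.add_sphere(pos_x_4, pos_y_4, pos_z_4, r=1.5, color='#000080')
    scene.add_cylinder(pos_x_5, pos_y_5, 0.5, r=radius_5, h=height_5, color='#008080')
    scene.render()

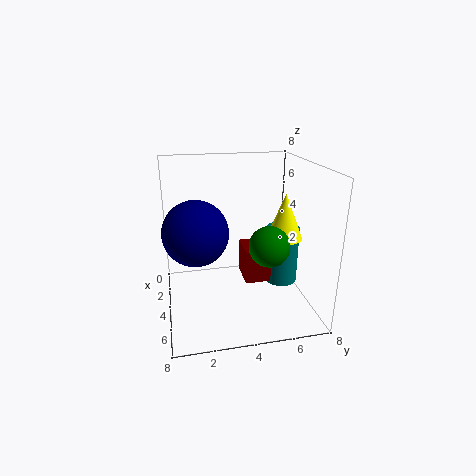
pos_x_1 = 2, pos_y_1 = 4.5, pos_z_1 = 1, width_1 = 2, depth_1 = 1.5, pos_x_2 = 6.5, pos_y_2 = 5, pos_z_2 = 4.5, pos_x_3 = 4.5, pos_y_3 = 6.5, pos_z_3 = 4, radius_3 = 1, pos_x_4 = 6.5, pos_y_4 = 1.5, pos_z_4 = 5.5, pos_x_5 = 3, pos_y_5 = 7, radius_5 = 1, height_5 = 3.5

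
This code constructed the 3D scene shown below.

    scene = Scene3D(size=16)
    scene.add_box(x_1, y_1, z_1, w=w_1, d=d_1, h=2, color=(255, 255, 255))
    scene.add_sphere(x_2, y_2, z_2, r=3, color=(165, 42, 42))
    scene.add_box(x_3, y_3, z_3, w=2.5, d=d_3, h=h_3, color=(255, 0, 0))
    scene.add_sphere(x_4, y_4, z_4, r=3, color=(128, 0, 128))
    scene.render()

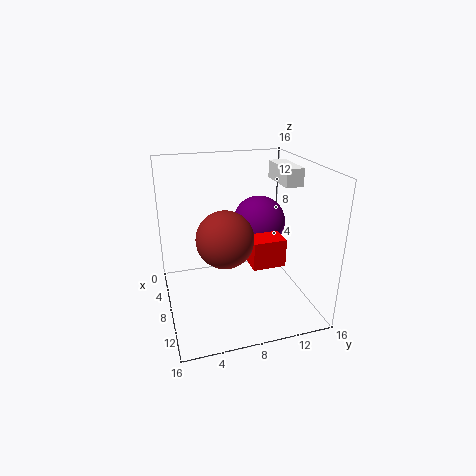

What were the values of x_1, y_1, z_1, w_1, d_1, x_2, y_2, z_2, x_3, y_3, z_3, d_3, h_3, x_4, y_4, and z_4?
x_1 = 4; y_1 = 13; z_1 = 13.5; w_1 = 5; d_1 = 2; x_2 = 10; y_2 = 6; z_2 = 9; x_3 = 9.5; y_3 = 8.5; z_3 = 6; d_3 = 3.5; h_3 = 3; x_4 = 6.5; y_4 = 11; z_4 = 9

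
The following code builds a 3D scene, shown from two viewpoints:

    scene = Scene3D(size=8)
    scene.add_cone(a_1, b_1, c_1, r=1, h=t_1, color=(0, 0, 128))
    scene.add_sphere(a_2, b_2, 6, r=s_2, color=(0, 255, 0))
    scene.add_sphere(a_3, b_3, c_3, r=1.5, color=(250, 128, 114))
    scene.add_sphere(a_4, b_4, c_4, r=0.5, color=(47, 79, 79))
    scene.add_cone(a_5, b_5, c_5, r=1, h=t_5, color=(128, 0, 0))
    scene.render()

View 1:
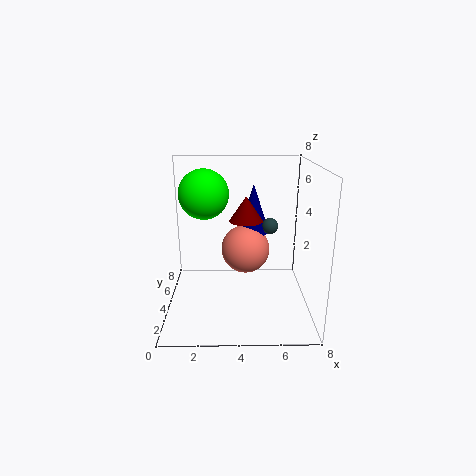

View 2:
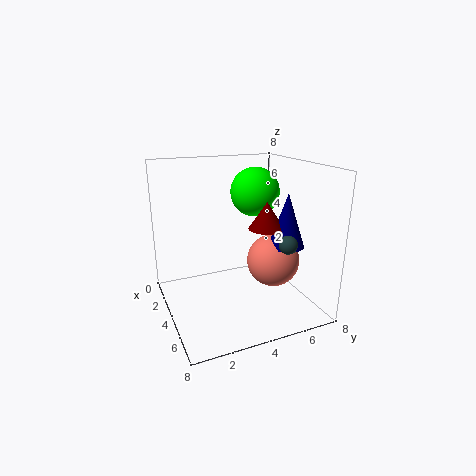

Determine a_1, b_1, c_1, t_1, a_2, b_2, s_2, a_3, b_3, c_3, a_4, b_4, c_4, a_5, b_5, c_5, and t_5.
a_1 = 5
b_1 = 6.5
c_1 = 3.5
t_1 = 3
a_2 = 2
b_2 = 6
s_2 = 1.5
a_3 = 4.5
b_3 = 6
c_3 = 2.5
a_4 = 6
b_4 = 6
c_4 = 4
a_5 = 4.5
b_5 = 5.5
c_5 = 4.5
t_5 = 1.5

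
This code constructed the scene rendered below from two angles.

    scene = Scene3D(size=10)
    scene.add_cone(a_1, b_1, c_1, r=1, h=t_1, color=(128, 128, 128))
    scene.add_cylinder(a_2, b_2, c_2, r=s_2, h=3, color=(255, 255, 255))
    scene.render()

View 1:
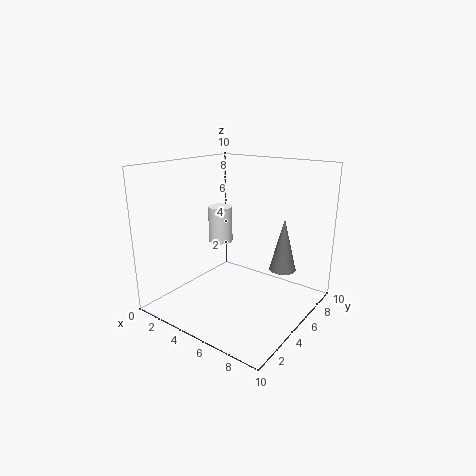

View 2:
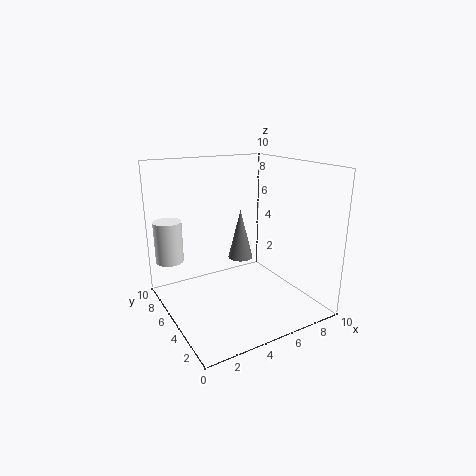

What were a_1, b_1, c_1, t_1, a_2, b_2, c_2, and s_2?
a_1 = 7; b_1 = 8; c_1 = 2; t_1 = 4; a_2 = 1; b_2 = 8; c_2 = 3; s_2 = 1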